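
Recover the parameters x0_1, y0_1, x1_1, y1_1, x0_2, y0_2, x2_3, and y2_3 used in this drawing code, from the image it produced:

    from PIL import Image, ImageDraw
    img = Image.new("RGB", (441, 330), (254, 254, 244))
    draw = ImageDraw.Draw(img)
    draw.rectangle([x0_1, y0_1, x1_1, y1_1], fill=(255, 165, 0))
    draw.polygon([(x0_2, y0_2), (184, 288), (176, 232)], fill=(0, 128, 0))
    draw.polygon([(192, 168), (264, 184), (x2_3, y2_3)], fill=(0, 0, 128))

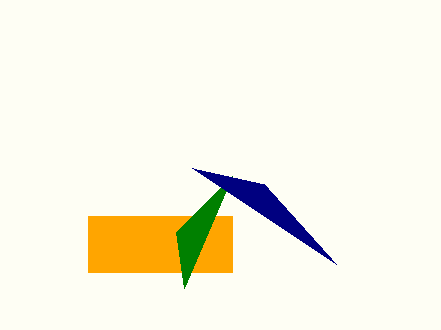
x0_1 = 88; y0_1 = 216; x1_1 = 232; y1_1 = 272; x0_2 = 232; y0_2 = 176; x2_3 = 336; y2_3 = 264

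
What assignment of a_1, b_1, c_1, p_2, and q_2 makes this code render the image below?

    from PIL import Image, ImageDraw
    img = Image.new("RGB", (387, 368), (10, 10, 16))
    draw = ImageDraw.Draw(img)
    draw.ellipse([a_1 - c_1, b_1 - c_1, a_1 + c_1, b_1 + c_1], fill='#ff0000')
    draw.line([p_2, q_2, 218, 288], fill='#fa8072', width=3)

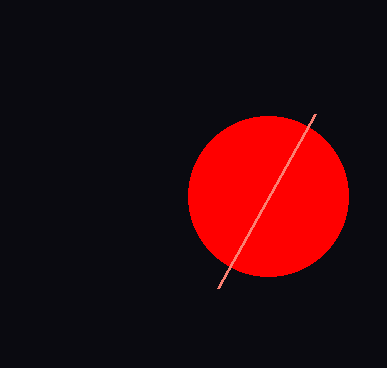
a_1 = 268
b_1 = 196
c_1 = 80
p_2 = 315
q_2 = 114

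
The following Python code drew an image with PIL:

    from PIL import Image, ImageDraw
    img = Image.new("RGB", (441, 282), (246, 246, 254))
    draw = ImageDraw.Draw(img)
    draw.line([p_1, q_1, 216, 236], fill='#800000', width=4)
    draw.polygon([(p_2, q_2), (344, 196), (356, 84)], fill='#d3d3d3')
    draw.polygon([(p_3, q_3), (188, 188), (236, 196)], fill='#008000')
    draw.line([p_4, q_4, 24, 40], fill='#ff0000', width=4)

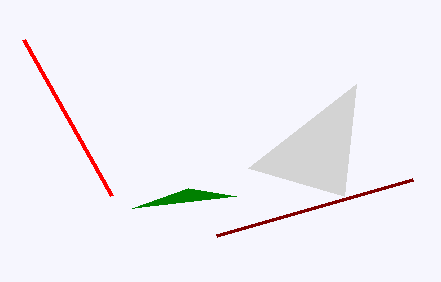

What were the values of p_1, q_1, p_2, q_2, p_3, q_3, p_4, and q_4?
p_1 = 412
q_1 = 180
p_2 = 248
q_2 = 168
p_3 = 132
q_3 = 208
p_4 = 112
q_4 = 196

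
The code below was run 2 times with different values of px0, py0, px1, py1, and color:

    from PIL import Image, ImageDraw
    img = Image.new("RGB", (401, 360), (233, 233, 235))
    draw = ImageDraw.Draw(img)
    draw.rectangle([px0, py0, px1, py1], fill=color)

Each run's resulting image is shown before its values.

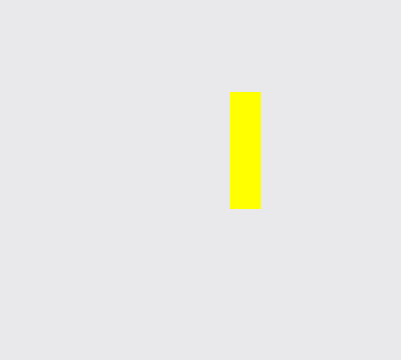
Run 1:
px0 = 230; py0 = 92; px1 = 260; py1 = 208; color = 'yellow'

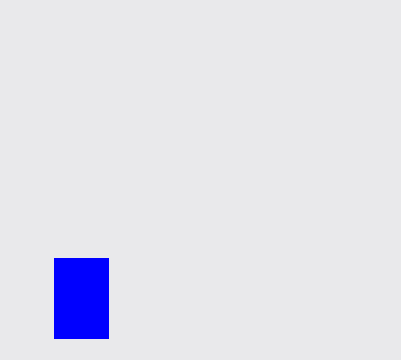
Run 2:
px0 = 54, py0 = 258, px1 = 108, py1 = 338, color = 'blue'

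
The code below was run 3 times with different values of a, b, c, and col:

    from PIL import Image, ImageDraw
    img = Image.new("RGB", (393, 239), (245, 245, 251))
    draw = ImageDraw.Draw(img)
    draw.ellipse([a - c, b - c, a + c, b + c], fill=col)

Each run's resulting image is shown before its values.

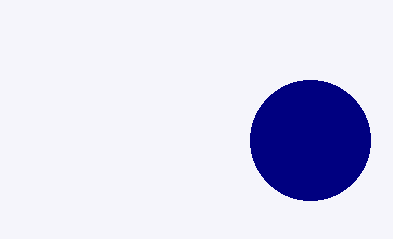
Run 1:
a = 310
b = 140
c = 60
col = 'navy'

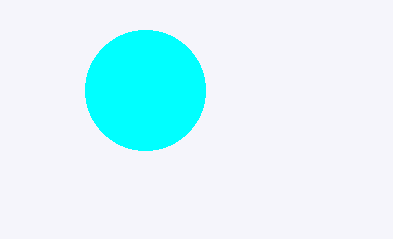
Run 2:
a = 145; b = 90; c = 60; col = 'cyan'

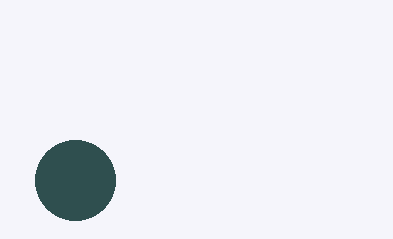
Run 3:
a = 75; b = 180; c = 40; col = 'darkslategray'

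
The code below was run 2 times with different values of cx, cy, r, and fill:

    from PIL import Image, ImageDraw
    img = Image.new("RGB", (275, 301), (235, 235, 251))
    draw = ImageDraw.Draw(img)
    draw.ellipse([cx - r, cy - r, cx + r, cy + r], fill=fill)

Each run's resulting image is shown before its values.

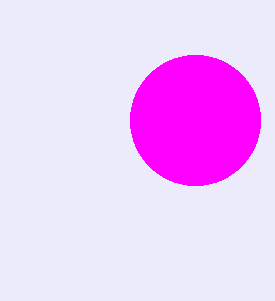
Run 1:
cx = 195
cy = 120
r = 65
fill = 'magenta'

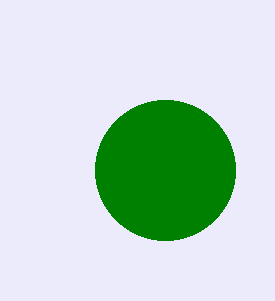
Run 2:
cx = 165, cy = 170, r = 70, fill = 'green'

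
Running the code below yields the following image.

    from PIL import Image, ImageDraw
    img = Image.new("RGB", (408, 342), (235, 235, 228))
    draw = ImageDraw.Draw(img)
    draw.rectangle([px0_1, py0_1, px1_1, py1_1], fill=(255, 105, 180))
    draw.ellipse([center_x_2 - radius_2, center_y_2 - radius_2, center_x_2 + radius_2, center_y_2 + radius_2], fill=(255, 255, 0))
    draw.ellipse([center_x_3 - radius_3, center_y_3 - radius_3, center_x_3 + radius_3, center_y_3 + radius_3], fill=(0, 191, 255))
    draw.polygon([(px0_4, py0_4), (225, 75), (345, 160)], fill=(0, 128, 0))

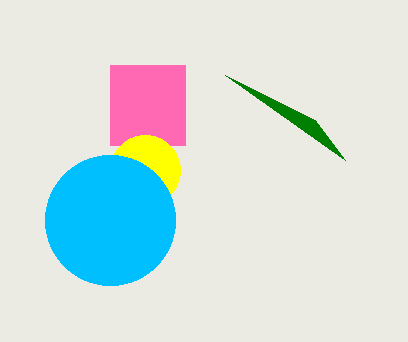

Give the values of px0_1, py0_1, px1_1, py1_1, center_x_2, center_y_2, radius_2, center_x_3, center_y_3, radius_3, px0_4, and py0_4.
px0_1 = 110, py0_1 = 65, px1_1 = 185, py1_1 = 145, center_x_2 = 145, center_y_2 = 170, radius_2 = 35, center_x_3 = 110, center_y_3 = 220, radius_3 = 65, px0_4 = 315, py0_4 = 120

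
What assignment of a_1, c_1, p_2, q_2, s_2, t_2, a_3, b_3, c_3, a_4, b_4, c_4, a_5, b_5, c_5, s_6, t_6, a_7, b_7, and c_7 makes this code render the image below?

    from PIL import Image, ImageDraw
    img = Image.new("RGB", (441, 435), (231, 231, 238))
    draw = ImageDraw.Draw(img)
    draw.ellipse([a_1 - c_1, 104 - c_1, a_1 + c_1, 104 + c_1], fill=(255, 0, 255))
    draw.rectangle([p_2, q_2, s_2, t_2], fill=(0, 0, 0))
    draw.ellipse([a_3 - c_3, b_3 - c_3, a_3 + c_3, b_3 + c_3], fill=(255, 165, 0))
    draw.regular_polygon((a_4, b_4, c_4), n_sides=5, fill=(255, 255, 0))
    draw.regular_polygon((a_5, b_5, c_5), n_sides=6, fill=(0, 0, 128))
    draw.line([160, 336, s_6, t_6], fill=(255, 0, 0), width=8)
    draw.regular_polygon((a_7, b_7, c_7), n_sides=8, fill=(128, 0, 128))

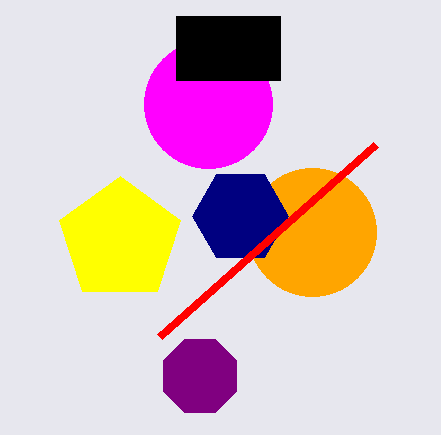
a_1 = 208
c_1 = 64
p_2 = 176
q_2 = 16
s_2 = 280
t_2 = 80
a_3 = 312
b_3 = 232
c_3 = 64
a_4 = 120
b_4 = 240
c_4 = 64
a_5 = 240
b_5 = 216
c_5 = 48
s_6 = 376
t_6 = 144
a_7 = 200
b_7 = 376
c_7 = 40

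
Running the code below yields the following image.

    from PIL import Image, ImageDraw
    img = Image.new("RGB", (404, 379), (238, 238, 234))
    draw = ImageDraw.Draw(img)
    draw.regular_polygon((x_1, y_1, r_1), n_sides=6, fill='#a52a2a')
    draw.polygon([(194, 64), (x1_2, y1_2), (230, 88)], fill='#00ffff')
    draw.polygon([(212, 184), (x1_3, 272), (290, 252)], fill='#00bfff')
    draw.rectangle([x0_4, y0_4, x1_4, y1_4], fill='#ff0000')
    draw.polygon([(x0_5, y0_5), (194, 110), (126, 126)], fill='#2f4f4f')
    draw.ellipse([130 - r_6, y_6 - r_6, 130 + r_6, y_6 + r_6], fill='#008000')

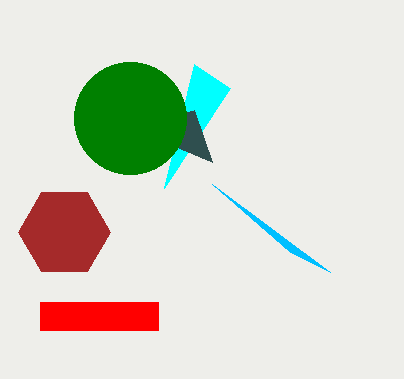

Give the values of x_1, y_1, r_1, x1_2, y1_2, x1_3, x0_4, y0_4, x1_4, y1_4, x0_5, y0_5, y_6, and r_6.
x_1 = 64; y_1 = 232; r_1 = 46; x1_2 = 164; y1_2 = 188; x1_3 = 330; x0_4 = 40; y0_4 = 302; x1_4 = 158; y1_4 = 330; x0_5 = 212; y0_5 = 162; y_6 = 118; r_6 = 56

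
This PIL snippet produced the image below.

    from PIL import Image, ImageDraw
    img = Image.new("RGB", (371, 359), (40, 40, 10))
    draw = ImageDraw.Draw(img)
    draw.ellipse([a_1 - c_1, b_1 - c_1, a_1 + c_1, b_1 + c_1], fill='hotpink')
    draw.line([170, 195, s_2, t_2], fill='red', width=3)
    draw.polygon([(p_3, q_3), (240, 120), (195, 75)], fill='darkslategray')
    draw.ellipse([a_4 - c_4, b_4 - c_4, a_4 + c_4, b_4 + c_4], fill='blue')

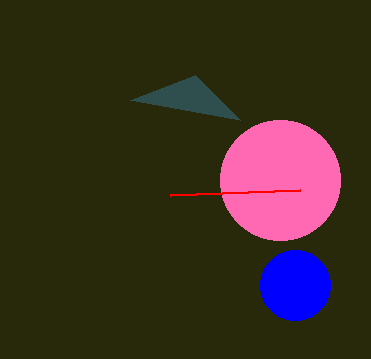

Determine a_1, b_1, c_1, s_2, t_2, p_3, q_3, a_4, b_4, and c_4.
a_1 = 280; b_1 = 180; c_1 = 60; s_2 = 300; t_2 = 190; p_3 = 130; q_3 = 100; a_4 = 295; b_4 = 285; c_4 = 35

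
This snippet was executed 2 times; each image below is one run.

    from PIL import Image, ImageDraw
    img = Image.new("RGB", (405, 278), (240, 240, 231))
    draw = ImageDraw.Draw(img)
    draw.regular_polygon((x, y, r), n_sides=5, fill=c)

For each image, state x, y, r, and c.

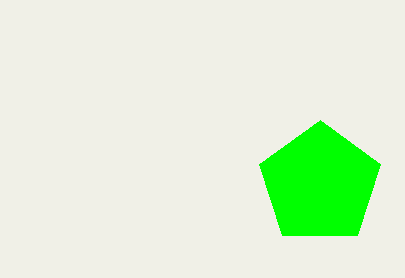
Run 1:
x = 320, y = 184, r = 64, c = 'lime'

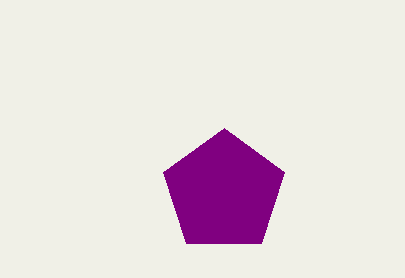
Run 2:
x = 224, y = 192, r = 64, c = 'purple'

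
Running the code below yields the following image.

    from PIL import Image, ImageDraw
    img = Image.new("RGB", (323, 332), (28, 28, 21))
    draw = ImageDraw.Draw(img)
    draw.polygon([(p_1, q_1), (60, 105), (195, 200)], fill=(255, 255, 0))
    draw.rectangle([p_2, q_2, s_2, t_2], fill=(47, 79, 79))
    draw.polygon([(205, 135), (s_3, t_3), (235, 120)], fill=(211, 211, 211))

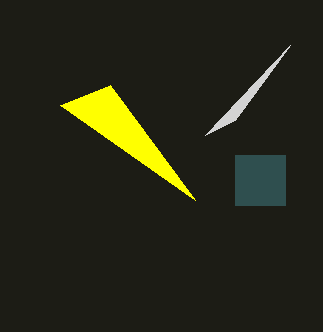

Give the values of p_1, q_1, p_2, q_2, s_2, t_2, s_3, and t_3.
p_1 = 110, q_1 = 85, p_2 = 235, q_2 = 155, s_2 = 285, t_2 = 205, s_3 = 290, t_3 = 45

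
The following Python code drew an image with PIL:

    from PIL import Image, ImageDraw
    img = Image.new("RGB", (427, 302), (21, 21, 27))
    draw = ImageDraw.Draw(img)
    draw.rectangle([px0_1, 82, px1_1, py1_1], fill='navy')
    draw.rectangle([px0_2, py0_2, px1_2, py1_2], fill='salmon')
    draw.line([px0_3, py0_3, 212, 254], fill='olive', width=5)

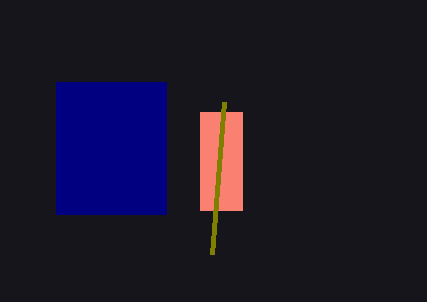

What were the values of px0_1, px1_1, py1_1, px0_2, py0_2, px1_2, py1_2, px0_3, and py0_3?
px0_1 = 56, px1_1 = 166, py1_1 = 214, px0_2 = 200, py0_2 = 112, px1_2 = 242, py1_2 = 210, px0_3 = 224, py0_3 = 102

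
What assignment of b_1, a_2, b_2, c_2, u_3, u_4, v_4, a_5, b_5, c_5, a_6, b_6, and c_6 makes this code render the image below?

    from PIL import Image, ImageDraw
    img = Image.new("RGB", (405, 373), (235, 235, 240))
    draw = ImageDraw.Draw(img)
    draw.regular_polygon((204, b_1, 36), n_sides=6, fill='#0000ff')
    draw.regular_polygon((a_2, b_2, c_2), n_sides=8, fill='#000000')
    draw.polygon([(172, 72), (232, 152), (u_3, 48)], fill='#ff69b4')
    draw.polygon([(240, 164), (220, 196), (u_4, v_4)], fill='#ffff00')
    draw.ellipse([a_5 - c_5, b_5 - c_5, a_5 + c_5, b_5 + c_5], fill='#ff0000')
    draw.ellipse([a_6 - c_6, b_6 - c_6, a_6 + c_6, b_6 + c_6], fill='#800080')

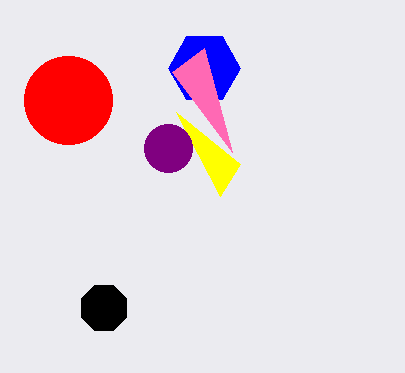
b_1 = 68, a_2 = 104, b_2 = 308, c_2 = 24, u_3 = 204, u_4 = 176, v_4 = 112, a_5 = 68, b_5 = 100, c_5 = 44, a_6 = 168, b_6 = 148, c_6 = 24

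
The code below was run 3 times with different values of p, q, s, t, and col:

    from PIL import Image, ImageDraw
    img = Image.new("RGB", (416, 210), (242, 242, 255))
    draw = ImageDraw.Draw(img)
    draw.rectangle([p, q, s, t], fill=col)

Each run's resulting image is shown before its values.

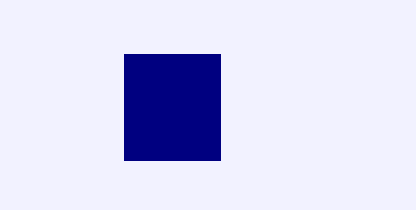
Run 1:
p = 124
q = 54
s = 220
t = 160
col = 'navy'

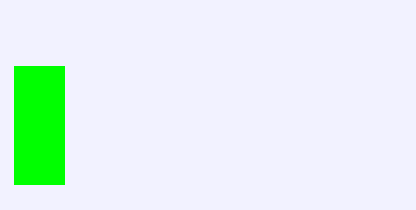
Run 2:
p = 14, q = 66, s = 64, t = 184, col = 'lime'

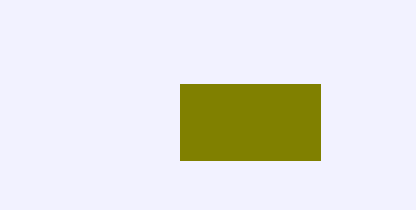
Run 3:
p = 180, q = 84, s = 320, t = 160, col = 'olive'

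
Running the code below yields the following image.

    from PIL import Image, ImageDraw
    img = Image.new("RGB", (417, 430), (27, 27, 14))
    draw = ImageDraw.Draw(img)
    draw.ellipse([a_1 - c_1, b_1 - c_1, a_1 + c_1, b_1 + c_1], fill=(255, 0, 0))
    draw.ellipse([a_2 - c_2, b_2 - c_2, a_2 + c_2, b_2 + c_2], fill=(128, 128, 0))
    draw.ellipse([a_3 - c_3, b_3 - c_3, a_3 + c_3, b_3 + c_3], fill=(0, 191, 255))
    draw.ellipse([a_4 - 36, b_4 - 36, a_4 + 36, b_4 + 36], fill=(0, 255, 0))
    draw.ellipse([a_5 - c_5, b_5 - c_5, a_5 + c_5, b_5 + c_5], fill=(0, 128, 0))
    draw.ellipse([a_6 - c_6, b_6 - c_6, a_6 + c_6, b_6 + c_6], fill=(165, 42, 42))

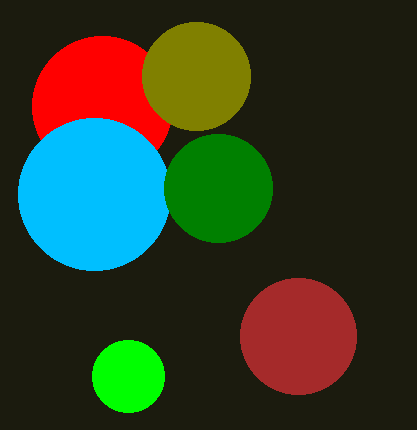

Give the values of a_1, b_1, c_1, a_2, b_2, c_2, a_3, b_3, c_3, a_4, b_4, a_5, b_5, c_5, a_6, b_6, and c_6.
a_1 = 102; b_1 = 106; c_1 = 70; a_2 = 196; b_2 = 76; c_2 = 54; a_3 = 94; b_3 = 194; c_3 = 76; a_4 = 128; b_4 = 376; a_5 = 218; b_5 = 188; c_5 = 54; a_6 = 298; b_6 = 336; c_6 = 58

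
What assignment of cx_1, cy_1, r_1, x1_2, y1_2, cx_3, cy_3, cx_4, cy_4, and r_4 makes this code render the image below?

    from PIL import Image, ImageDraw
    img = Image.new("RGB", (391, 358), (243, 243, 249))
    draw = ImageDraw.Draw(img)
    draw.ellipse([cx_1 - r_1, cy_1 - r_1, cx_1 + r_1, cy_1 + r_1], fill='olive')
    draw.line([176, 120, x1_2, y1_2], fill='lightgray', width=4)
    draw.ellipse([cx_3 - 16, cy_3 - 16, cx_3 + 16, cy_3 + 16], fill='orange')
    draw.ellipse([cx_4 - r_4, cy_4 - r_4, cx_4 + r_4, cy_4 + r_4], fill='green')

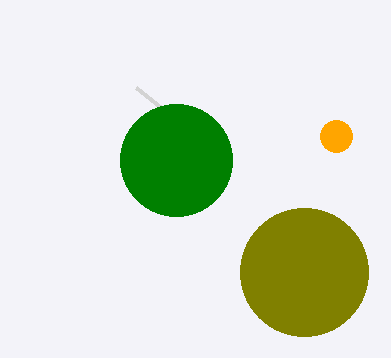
cx_1 = 304, cy_1 = 272, r_1 = 64, x1_2 = 136, y1_2 = 88, cx_3 = 336, cy_3 = 136, cx_4 = 176, cy_4 = 160, r_4 = 56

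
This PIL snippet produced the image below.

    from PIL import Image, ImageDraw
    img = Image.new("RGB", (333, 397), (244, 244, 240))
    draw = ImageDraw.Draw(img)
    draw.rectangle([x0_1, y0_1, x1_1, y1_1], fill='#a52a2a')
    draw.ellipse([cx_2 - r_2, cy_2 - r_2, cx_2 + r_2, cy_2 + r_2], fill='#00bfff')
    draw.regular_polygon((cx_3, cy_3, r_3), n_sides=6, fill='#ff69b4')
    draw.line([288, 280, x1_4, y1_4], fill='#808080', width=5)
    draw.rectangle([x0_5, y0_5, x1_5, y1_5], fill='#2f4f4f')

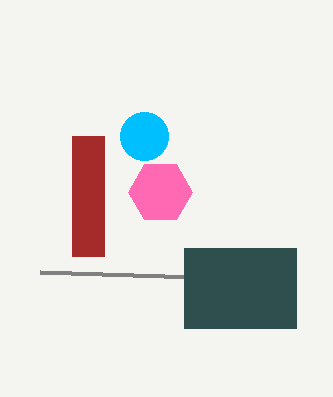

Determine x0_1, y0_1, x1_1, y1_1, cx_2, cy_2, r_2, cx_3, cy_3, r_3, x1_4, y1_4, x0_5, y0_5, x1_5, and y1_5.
x0_1 = 72; y0_1 = 136; x1_1 = 104; y1_1 = 256; cx_2 = 144; cy_2 = 136; r_2 = 24; cx_3 = 160; cy_3 = 192; r_3 = 32; x1_4 = 40; y1_4 = 272; x0_5 = 184; y0_5 = 248; x1_5 = 296; y1_5 = 328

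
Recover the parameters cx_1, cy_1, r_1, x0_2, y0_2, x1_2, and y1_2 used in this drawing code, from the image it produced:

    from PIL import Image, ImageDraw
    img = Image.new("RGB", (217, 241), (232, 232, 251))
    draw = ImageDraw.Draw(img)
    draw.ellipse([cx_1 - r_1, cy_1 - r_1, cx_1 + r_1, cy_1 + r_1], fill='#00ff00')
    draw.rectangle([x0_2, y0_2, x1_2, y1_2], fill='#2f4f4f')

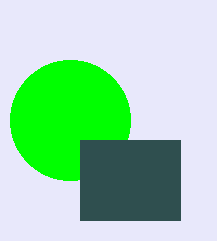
cx_1 = 70
cy_1 = 120
r_1 = 60
x0_2 = 80
y0_2 = 140
x1_2 = 180
y1_2 = 220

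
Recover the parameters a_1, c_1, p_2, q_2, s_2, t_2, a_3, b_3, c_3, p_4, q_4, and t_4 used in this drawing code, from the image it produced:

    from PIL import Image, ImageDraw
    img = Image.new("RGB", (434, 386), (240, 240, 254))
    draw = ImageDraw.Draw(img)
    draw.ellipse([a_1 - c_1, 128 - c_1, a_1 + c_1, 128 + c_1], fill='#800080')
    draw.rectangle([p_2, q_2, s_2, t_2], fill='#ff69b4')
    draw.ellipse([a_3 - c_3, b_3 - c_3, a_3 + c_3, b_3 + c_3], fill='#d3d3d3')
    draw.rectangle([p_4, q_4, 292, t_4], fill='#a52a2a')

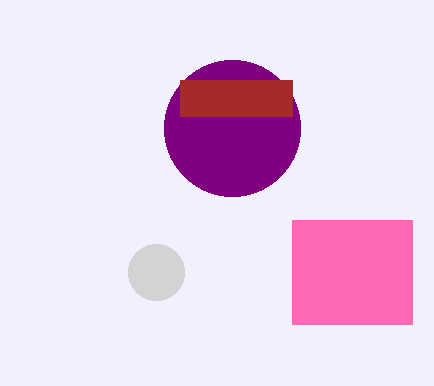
a_1 = 232; c_1 = 68; p_2 = 292; q_2 = 220; s_2 = 412; t_2 = 324; a_3 = 156; b_3 = 272; c_3 = 28; p_4 = 180; q_4 = 80; t_4 = 116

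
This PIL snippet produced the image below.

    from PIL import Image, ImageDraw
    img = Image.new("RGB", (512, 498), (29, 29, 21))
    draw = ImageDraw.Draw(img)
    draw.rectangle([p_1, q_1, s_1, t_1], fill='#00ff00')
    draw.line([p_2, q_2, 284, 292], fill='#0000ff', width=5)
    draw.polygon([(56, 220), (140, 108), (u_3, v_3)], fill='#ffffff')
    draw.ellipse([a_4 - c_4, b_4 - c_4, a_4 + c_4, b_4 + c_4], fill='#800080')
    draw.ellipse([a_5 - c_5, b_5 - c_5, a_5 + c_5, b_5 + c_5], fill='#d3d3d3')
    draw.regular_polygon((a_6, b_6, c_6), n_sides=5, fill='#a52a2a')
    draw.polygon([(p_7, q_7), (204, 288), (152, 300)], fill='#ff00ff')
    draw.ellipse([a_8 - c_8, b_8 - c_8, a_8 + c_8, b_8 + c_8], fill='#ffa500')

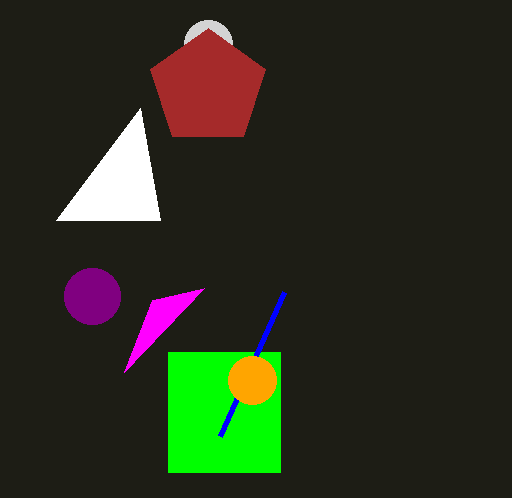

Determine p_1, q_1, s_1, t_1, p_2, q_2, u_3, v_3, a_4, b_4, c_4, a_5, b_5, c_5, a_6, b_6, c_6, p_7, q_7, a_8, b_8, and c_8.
p_1 = 168, q_1 = 352, s_1 = 280, t_1 = 472, p_2 = 220, q_2 = 436, u_3 = 160, v_3 = 220, a_4 = 92, b_4 = 296, c_4 = 28, a_5 = 208, b_5 = 44, c_5 = 24, a_6 = 208, b_6 = 88, c_6 = 60, p_7 = 124, q_7 = 372, a_8 = 252, b_8 = 380, c_8 = 24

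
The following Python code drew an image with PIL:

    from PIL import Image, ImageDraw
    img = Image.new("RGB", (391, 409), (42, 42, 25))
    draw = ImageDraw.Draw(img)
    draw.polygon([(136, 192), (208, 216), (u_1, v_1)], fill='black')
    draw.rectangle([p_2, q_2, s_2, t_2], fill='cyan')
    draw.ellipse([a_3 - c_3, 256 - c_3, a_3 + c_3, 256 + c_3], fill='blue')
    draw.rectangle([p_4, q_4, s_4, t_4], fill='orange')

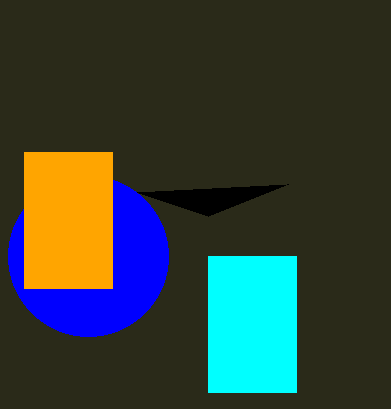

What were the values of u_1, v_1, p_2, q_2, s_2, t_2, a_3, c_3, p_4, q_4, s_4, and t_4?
u_1 = 288, v_1 = 184, p_2 = 208, q_2 = 256, s_2 = 296, t_2 = 392, a_3 = 88, c_3 = 80, p_4 = 24, q_4 = 152, s_4 = 112, t_4 = 288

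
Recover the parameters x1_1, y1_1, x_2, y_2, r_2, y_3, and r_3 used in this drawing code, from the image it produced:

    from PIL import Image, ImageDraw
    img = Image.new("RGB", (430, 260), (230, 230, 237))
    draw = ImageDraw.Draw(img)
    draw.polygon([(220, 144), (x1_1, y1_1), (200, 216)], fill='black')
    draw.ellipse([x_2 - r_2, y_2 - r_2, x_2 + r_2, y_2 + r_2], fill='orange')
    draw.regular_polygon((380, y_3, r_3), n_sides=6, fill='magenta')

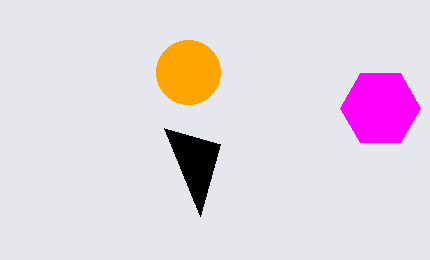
x1_1 = 164; y1_1 = 128; x_2 = 188; y_2 = 72; r_2 = 32; y_3 = 108; r_3 = 40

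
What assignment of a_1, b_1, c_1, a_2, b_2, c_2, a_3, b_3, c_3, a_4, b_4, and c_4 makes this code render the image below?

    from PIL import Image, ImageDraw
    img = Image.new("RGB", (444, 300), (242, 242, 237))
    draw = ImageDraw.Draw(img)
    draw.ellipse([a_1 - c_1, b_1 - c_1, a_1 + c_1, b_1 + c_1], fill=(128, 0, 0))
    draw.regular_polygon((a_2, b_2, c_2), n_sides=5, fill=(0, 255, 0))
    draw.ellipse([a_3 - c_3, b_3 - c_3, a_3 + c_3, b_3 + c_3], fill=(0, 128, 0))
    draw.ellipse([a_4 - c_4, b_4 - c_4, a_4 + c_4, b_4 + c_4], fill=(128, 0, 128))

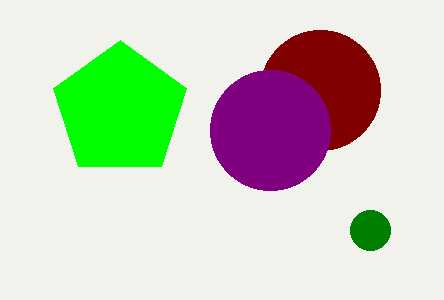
a_1 = 320; b_1 = 90; c_1 = 60; a_2 = 120; b_2 = 110; c_2 = 70; a_3 = 370; b_3 = 230; c_3 = 20; a_4 = 270; b_4 = 130; c_4 = 60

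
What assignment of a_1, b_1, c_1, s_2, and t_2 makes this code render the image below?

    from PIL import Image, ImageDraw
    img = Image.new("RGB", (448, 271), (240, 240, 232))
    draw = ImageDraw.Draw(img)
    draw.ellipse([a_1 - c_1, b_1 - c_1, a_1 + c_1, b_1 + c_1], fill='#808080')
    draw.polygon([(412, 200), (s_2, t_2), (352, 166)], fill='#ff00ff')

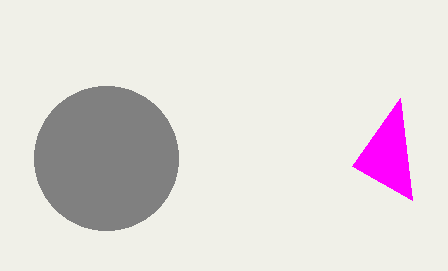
a_1 = 106, b_1 = 158, c_1 = 72, s_2 = 400, t_2 = 98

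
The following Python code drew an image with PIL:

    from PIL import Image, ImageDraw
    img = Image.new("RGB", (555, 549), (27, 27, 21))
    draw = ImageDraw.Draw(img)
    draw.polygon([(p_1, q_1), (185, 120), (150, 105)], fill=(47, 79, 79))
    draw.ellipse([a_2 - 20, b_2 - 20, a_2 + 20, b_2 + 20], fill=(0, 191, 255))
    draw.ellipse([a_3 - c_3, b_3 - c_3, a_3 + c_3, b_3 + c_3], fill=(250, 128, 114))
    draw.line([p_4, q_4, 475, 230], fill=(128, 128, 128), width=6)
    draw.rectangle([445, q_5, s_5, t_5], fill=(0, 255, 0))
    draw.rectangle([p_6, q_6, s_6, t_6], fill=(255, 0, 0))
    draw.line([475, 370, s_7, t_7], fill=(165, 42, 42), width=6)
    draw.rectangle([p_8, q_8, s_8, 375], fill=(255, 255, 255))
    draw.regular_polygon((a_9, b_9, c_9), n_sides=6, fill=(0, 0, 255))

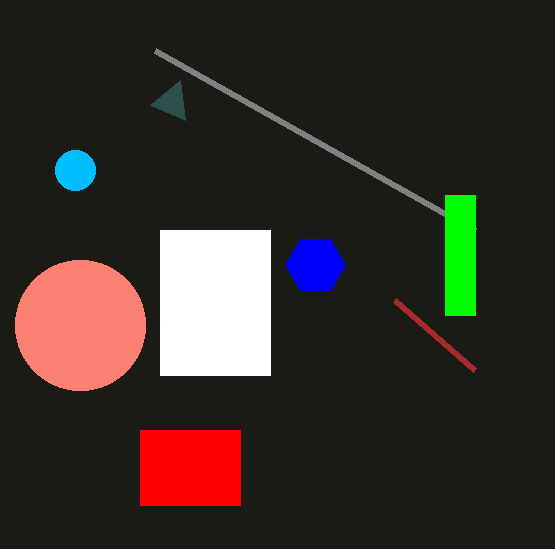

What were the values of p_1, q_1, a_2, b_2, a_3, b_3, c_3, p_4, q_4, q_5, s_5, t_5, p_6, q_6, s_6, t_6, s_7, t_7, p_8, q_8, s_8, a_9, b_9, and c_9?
p_1 = 180
q_1 = 80
a_2 = 75
b_2 = 170
a_3 = 80
b_3 = 325
c_3 = 65
p_4 = 155
q_4 = 50
q_5 = 195
s_5 = 475
t_5 = 315
p_6 = 140
q_6 = 430
s_6 = 240
t_6 = 505
s_7 = 395
t_7 = 300
p_8 = 160
q_8 = 230
s_8 = 270
a_9 = 315
b_9 = 265
c_9 = 30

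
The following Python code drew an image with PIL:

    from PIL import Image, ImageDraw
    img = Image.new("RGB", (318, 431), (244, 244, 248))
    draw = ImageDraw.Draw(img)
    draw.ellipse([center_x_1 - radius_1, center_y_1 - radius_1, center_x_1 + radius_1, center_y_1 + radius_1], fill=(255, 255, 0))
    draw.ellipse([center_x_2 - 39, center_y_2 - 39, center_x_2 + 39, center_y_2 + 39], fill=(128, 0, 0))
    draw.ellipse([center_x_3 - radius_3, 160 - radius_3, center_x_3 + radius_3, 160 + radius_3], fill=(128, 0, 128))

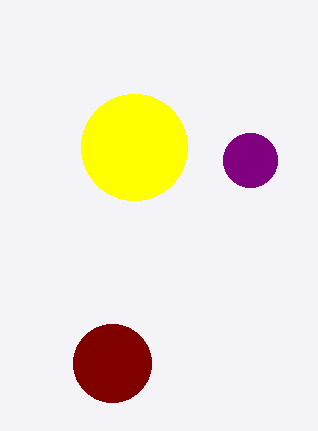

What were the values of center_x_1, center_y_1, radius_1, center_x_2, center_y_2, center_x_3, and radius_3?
center_x_1 = 134, center_y_1 = 147, radius_1 = 53, center_x_2 = 112, center_y_2 = 363, center_x_3 = 250, radius_3 = 27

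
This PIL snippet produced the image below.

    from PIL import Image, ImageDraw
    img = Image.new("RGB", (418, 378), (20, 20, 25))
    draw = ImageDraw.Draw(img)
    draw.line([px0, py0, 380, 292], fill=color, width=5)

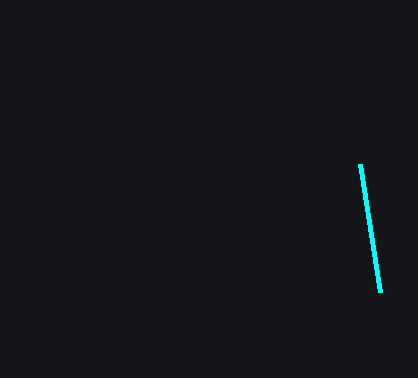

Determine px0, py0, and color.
px0 = 360
py0 = 164
color = 'cyan'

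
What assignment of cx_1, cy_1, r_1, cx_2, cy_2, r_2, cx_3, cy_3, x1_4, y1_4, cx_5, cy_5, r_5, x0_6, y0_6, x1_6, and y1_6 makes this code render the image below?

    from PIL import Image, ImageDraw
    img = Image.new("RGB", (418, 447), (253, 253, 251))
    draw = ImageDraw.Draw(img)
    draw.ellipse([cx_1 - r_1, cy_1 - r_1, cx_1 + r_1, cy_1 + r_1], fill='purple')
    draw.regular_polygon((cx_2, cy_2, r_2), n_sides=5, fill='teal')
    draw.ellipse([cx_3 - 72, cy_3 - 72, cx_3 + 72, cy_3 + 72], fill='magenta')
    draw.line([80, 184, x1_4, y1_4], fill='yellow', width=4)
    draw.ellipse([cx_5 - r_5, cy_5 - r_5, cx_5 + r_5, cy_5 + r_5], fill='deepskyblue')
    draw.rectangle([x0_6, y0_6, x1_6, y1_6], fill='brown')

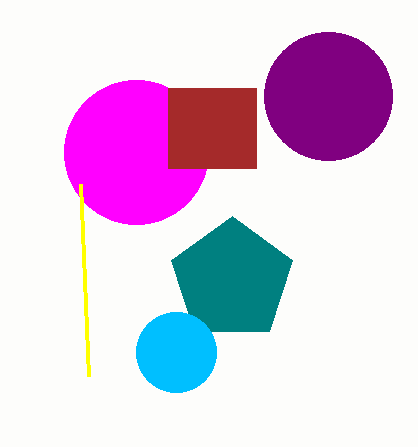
cx_1 = 328; cy_1 = 96; r_1 = 64; cx_2 = 232; cy_2 = 280; r_2 = 64; cx_3 = 136; cy_3 = 152; x1_4 = 88; y1_4 = 376; cx_5 = 176; cy_5 = 352; r_5 = 40; x0_6 = 168; y0_6 = 88; x1_6 = 256; y1_6 = 168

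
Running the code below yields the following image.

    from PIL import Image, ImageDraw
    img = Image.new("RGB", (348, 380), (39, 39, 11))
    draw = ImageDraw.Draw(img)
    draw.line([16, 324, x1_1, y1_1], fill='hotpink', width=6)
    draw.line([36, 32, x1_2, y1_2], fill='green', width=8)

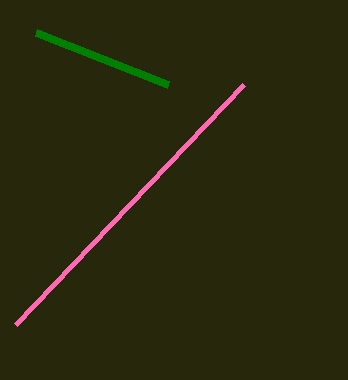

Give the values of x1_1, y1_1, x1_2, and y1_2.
x1_1 = 244; y1_1 = 84; x1_2 = 168; y1_2 = 84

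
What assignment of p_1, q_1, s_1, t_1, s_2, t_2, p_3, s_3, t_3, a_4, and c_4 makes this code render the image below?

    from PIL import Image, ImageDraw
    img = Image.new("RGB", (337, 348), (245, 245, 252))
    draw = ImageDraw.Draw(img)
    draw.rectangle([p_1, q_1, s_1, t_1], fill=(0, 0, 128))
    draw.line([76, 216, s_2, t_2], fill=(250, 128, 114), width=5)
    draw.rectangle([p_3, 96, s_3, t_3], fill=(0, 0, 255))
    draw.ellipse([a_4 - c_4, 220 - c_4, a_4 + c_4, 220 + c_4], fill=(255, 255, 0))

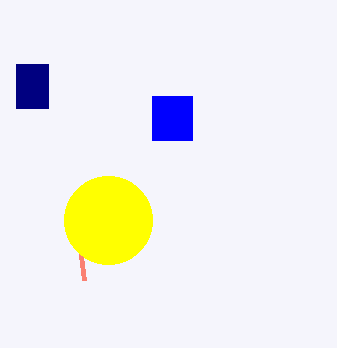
p_1 = 16; q_1 = 64; s_1 = 48; t_1 = 108; s_2 = 84; t_2 = 280; p_3 = 152; s_3 = 192; t_3 = 140; a_4 = 108; c_4 = 44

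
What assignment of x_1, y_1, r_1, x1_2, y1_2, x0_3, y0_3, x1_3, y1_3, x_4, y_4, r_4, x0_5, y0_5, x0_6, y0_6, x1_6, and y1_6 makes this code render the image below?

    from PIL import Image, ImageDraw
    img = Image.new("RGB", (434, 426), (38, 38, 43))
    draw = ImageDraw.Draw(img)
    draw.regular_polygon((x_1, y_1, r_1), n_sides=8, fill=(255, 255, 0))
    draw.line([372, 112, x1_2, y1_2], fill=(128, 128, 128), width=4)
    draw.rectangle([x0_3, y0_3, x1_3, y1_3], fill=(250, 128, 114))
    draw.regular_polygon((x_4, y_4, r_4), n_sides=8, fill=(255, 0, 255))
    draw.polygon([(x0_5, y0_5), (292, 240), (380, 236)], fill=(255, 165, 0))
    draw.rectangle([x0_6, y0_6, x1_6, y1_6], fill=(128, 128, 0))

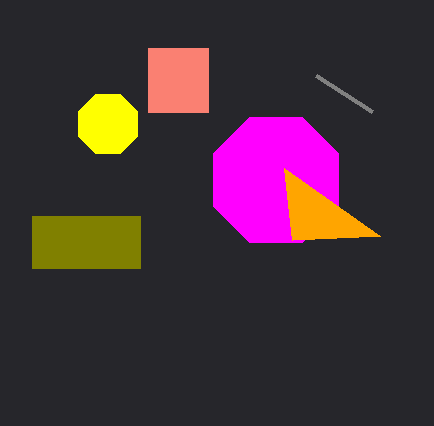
x_1 = 108, y_1 = 124, r_1 = 32, x1_2 = 316, y1_2 = 76, x0_3 = 148, y0_3 = 48, x1_3 = 208, y1_3 = 112, x_4 = 276, y_4 = 180, r_4 = 68, x0_5 = 284, y0_5 = 168, x0_6 = 32, y0_6 = 216, x1_6 = 140, y1_6 = 268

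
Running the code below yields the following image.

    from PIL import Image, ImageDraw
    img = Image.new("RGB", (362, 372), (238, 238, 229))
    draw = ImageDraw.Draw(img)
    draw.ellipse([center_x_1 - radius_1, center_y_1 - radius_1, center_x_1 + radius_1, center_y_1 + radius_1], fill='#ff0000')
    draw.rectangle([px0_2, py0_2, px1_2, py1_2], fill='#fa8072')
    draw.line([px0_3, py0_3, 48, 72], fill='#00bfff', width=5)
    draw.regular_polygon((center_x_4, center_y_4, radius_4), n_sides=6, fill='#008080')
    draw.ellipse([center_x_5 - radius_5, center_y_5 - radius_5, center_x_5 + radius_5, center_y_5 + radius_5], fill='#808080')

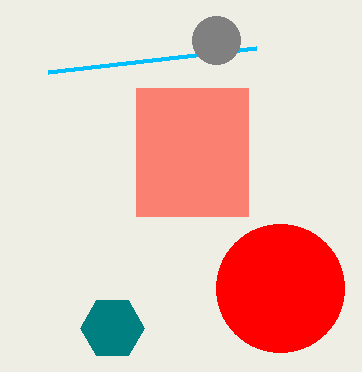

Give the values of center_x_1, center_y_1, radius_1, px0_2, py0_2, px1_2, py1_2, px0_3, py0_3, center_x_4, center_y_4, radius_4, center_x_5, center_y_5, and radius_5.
center_x_1 = 280
center_y_1 = 288
radius_1 = 64
px0_2 = 136
py0_2 = 88
px1_2 = 248
py1_2 = 216
px0_3 = 256
py0_3 = 48
center_x_4 = 112
center_y_4 = 328
radius_4 = 32
center_x_5 = 216
center_y_5 = 40
radius_5 = 24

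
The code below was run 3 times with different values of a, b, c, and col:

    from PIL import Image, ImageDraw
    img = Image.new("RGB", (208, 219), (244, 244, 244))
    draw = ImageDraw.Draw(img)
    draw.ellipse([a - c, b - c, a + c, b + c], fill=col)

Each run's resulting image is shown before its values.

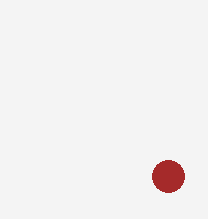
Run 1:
a = 168; b = 176; c = 16; col = 'brown'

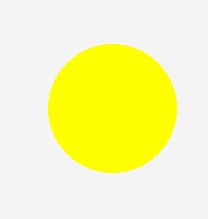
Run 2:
a = 112, b = 108, c = 64, col = 'yellow'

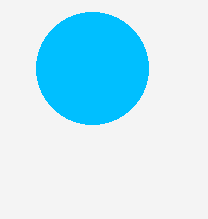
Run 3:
a = 92
b = 68
c = 56
col = 'deepskyblue'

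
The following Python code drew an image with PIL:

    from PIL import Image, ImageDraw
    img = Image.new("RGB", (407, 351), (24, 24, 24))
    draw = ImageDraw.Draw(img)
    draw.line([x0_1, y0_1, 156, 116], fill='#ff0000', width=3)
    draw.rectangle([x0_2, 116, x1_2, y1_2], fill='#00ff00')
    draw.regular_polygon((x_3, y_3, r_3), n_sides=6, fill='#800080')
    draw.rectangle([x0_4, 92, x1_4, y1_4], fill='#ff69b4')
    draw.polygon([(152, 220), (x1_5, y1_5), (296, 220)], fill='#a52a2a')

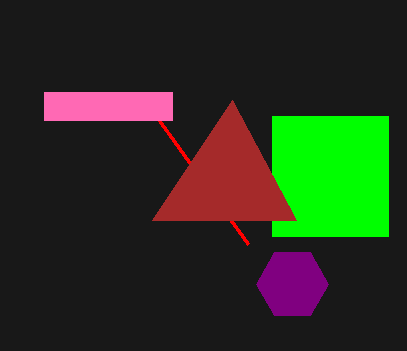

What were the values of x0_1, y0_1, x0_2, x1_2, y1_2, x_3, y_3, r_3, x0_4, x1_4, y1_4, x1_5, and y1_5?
x0_1 = 248
y0_1 = 244
x0_2 = 272
x1_2 = 388
y1_2 = 236
x_3 = 292
y_3 = 284
r_3 = 36
x0_4 = 44
x1_4 = 172
y1_4 = 120
x1_5 = 232
y1_5 = 100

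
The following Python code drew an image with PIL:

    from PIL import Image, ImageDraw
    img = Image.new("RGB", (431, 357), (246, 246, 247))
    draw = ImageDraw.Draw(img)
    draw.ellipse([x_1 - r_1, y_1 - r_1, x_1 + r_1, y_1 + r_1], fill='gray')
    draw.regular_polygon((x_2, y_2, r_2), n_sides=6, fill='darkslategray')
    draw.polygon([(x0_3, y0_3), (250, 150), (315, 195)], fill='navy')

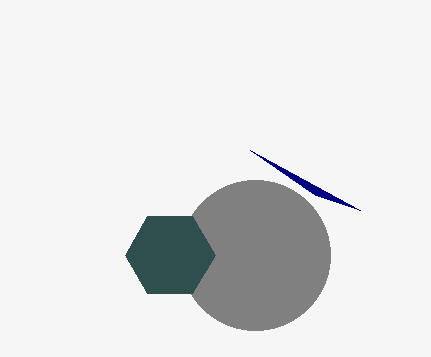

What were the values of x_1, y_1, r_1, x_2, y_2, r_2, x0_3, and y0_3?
x_1 = 255, y_1 = 255, r_1 = 75, x_2 = 170, y_2 = 255, r_2 = 45, x0_3 = 360, y0_3 = 210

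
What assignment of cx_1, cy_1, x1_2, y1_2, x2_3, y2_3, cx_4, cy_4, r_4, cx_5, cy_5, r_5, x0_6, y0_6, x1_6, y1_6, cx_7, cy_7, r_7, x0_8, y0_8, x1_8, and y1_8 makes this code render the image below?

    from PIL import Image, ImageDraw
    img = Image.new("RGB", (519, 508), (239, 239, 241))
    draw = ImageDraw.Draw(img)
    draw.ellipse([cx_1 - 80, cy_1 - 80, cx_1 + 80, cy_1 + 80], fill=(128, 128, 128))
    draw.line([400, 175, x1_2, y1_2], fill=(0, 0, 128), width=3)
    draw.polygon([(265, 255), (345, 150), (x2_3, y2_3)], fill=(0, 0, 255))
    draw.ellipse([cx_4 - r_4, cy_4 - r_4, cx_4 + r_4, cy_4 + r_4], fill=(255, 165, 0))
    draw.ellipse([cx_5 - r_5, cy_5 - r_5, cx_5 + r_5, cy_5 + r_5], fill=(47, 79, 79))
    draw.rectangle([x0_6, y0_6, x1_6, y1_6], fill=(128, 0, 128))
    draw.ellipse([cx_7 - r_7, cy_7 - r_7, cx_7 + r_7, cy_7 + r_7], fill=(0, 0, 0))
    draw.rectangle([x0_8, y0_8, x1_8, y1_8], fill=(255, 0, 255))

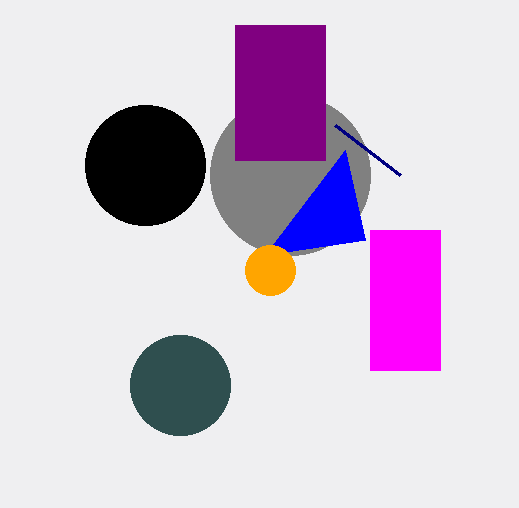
cx_1 = 290, cy_1 = 175, x1_2 = 335, y1_2 = 125, x2_3 = 365, y2_3 = 240, cx_4 = 270, cy_4 = 270, r_4 = 25, cx_5 = 180, cy_5 = 385, r_5 = 50, x0_6 = 235, y0_6 = 25, x1_6 = 325, y1_6 = 160, cx_7 = 145, cy_7 = 165, r_7 = 60, x0_8 = 370, y0_8 = 230, x1_8 = 440, y1_8 = 370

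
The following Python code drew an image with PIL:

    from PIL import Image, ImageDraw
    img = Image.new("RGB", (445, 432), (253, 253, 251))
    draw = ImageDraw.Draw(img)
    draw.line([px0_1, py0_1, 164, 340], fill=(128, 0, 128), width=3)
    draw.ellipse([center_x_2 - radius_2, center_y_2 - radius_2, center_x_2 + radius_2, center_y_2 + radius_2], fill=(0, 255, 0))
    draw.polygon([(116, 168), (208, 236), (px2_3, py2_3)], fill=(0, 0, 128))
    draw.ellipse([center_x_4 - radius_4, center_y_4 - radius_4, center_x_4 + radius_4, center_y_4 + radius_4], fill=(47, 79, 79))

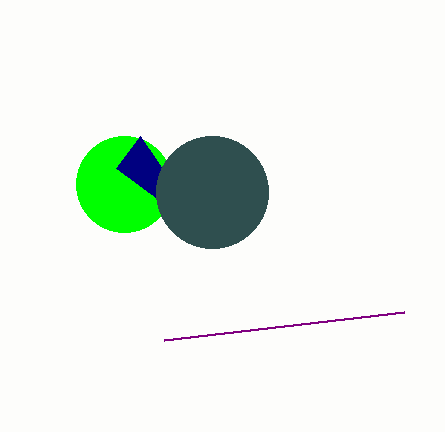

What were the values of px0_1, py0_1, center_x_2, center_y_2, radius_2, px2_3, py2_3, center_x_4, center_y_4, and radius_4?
px0_1 = 404
py0_1 = 312
center_x_2 = 124
center_y_2 = 184
radius_2 = 48
px2_3 = 140
py2_3 = 136
center_x_4 = 212
center_y_4 = 192
radius_4 = 56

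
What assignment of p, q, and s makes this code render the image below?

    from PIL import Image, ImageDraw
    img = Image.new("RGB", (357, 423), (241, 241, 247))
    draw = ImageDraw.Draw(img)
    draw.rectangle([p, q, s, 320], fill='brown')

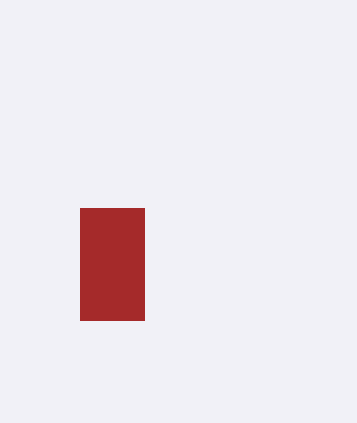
p = 80
q = 208
s = 144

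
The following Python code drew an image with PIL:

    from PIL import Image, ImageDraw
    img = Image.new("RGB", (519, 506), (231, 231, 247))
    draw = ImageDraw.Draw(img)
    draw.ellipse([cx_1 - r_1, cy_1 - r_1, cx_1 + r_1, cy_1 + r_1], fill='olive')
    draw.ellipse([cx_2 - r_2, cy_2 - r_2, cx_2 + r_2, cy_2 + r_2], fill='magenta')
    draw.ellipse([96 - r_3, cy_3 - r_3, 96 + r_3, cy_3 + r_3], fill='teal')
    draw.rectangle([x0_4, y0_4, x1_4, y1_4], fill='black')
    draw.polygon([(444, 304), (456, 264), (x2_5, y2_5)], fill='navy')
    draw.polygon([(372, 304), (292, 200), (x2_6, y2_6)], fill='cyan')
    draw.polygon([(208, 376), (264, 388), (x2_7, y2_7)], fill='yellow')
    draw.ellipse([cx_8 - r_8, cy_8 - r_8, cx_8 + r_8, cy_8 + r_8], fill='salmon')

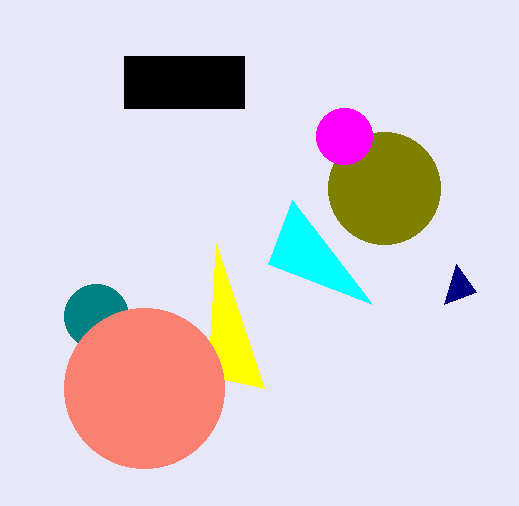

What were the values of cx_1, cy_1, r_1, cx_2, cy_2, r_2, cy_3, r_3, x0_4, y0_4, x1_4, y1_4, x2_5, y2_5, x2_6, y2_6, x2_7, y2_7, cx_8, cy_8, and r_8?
cx_1 = 384; cy_1 = 188; r_1 = 56; cx_2 = 344; cy_2 = 136; r_2 = 28; cy_3 = 316; r_3 = 32; x0_4 = 124; y0_4 = 56; x1_4 = 244; y1_4 = 108; x2_5 = 476; y2_5 = 292; x2_6 = 268; y2_6 = 264; x2_7 = 216; y2_7 = 244; cx_8 = 144; cy_8 = 388; r_8 = 80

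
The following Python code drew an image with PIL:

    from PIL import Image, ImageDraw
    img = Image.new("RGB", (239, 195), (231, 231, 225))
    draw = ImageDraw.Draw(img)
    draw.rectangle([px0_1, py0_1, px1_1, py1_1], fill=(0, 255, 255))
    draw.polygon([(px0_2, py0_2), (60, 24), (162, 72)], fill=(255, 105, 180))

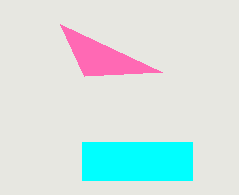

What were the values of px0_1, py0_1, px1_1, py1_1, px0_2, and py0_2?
px0_1 = 82, py0_1 = 142, px1_1 = 192, py1_1 = 180, px0_2 = 84, py0_2 = 76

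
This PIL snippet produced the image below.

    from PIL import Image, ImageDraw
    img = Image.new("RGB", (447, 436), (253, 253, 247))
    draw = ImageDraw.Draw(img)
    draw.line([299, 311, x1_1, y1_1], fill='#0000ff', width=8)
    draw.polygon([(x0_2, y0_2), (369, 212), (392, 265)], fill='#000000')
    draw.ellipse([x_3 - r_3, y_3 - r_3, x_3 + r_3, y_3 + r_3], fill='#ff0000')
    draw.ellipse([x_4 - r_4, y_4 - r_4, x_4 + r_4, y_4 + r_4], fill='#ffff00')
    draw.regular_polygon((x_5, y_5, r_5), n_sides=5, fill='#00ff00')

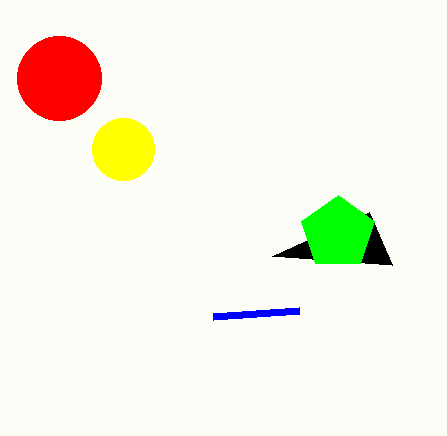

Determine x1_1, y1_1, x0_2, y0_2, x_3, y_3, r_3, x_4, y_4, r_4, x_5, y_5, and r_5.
x1_1 = 213, y1_1 = 317, x0_2 = 272, y0_2 = 256, x_3 = 59, y_3 = 78, r_3 = 42, x_4 = 123, y_4 = 149, r_4 = 31, x_5 = 338, y_5 = 233, r_5 = 38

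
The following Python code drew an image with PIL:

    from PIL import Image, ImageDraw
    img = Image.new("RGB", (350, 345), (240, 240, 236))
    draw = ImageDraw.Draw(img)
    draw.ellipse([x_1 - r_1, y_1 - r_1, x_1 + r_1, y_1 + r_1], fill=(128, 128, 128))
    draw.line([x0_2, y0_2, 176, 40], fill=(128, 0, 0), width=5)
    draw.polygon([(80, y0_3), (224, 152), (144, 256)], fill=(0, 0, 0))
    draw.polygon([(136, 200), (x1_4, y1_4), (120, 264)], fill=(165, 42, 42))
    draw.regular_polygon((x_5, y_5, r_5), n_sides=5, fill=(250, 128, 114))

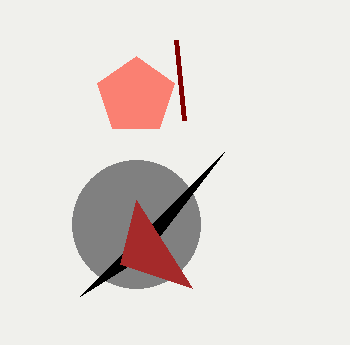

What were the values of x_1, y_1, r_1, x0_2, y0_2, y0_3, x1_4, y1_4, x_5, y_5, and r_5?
x_1 = 136; y_1 = 224; r_1 = 64; x0_2 = 184; y0_2 = 120; y0_3 = 296; x1_4 = 192; y1_4 = 288; x_5 = 136; y_5 = 96; r_5 = 40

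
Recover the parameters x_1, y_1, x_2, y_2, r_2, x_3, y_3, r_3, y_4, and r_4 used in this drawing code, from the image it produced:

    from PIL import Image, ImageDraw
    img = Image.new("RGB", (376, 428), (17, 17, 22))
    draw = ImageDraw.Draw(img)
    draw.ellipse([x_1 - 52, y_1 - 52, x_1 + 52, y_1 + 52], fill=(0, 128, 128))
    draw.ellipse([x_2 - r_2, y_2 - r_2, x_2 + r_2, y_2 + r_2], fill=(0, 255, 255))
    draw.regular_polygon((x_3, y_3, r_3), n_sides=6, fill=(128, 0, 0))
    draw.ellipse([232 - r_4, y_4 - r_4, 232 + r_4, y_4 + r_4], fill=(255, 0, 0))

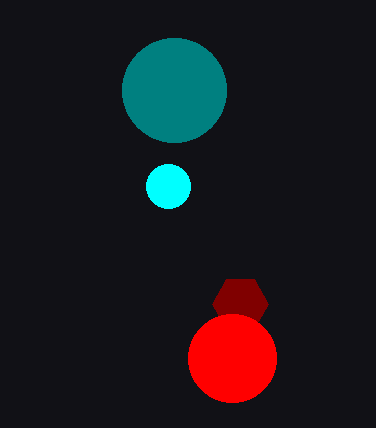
x_1 = 174
y_1 = 90
x_2 = 168
y_2 = 186
r_2 = 22
x_3 = 240
y_3 = 304
r_3 = 28
y_4 = 358
r_4 = 44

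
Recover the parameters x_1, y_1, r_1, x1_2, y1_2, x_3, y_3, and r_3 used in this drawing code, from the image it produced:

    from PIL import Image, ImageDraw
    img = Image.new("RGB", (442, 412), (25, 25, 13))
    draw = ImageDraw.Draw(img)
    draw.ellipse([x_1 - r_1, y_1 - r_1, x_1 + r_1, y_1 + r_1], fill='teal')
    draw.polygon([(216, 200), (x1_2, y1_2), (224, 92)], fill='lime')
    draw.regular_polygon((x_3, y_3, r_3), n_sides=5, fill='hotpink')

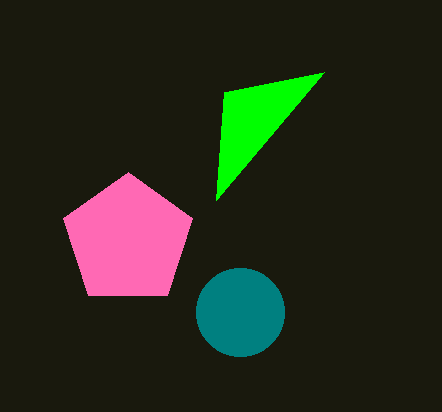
x_1 = 240, y_1 = 312, r_1 = 44, x1_2 = 324, y1_2 = 72, x_3 = 128, y_3 = 240, r_3 = 68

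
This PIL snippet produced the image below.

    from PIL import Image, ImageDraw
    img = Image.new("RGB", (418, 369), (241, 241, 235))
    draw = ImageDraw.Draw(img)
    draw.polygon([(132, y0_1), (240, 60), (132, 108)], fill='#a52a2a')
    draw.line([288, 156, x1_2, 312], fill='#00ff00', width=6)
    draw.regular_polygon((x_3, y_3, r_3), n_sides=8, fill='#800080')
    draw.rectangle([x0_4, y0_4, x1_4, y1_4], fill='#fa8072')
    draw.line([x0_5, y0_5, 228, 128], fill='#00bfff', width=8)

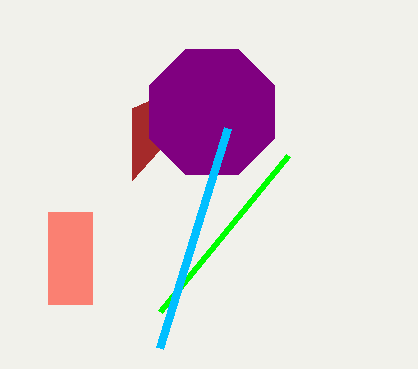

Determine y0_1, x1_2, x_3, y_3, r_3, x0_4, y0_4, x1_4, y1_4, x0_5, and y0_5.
y0_1 = 180
x1_2 = 160
x_3 = 212
y_3 = 112
r_3 = 68
x0_4 = 48
y0_4 = 212
x1_4 = 92
y1_4 = 304
x0_5 = 160
y0_5 = 348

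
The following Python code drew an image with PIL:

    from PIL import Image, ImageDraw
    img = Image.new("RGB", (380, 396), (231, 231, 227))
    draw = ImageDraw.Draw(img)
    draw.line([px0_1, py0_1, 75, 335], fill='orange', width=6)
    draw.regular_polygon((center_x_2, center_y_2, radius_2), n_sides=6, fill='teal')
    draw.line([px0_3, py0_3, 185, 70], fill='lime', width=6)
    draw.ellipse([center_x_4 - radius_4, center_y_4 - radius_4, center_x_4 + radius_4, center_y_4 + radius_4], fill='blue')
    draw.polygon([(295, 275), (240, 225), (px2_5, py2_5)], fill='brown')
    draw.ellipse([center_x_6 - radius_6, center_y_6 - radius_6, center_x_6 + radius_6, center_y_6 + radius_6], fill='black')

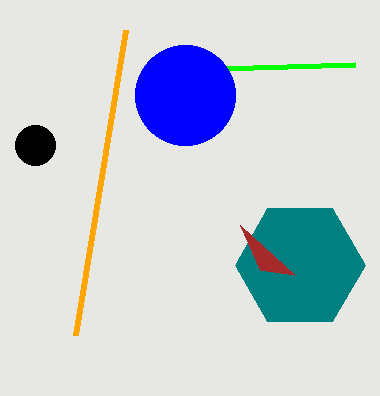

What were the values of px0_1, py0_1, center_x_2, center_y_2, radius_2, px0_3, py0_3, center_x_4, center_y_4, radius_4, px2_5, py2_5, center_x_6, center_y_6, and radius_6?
px0_1 = 125
py0_1 = 30
center_x_2 = 300
center_y_2 = 265
radius_2 = 65
px0_3 = 355
py0_3 = 65
center_x_4 = 185
center_y_4 = 95
radius_4 = 50
px2_5 = 260
py2_5 = 270
center_x_6 = 35
center_y_6 = 145
radius_6 = 20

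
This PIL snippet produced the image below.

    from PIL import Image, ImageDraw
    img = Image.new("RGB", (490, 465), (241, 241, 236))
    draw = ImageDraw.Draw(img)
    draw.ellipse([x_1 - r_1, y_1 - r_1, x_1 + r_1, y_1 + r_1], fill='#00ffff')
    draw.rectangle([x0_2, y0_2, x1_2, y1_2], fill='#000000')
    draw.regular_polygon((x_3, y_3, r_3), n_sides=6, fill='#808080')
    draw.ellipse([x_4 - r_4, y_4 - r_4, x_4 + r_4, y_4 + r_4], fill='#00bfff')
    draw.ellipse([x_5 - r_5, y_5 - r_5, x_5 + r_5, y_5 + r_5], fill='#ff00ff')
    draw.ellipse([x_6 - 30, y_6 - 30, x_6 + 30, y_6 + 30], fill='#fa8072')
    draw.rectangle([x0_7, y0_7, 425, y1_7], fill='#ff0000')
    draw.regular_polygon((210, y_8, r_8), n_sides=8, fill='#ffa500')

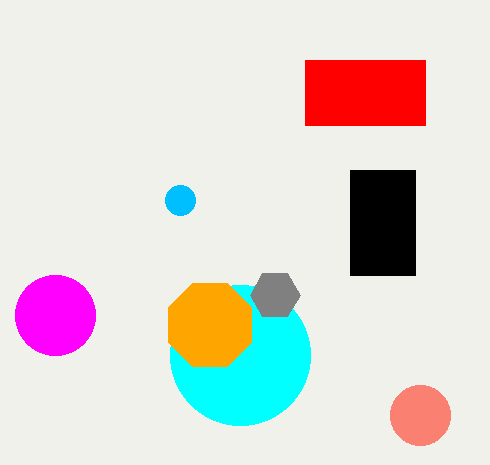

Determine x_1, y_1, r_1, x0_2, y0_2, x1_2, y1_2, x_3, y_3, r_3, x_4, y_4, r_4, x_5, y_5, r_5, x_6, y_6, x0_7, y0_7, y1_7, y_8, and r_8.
x_1 = 240, y_1 = 355, r_1 = 70, x0_2 = 350, y0_2 = 170, x1_2 = 415, y1_2 = 275, x_3 = 275, y_3 = 295, r_3 = 25, x_4 = 180, y_4 = 200, r_4 = 15, x_5 = 55, y_5 = 315, r_5 = 40, x_6 = 420, y_6 = 415, x0_7 = 305, y0_7 = 60, y1_7 = 125, y_8 = 325, r_8 = 45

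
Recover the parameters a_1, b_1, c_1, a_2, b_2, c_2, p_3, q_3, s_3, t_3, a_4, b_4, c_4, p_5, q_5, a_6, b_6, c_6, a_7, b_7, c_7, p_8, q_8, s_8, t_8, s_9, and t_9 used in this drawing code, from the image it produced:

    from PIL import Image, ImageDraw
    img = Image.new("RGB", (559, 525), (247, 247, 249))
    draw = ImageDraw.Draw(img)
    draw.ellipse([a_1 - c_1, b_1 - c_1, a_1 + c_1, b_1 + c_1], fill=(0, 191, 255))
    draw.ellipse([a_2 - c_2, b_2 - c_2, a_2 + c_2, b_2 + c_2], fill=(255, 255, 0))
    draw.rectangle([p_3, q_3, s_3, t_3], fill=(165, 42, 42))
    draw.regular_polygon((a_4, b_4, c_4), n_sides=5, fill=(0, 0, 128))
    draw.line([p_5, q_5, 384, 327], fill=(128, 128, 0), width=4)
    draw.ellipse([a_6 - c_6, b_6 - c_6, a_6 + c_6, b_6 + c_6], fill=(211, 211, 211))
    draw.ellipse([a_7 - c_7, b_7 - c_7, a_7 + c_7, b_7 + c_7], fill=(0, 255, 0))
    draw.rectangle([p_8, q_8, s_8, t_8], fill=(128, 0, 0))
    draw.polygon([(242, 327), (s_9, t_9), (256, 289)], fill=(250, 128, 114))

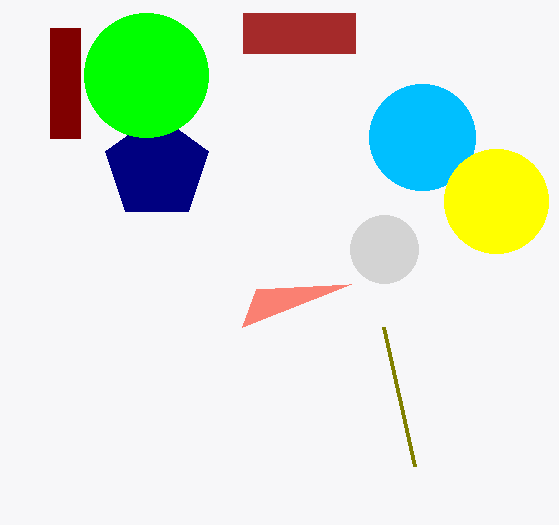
a_1 = 422; b_1 = 137; c_1 = 53; a_2 = 496; b_2 = 201; c_2 = 52; p_3 = 243; q_3 = 13; s_3 = 355; t_3 = 53; a_4 = 157; b_4 = 168; c_4 = 54; p_5 = 415; q_5 = 466; a_6 = 384; b_6 = 249; c_6 = 34; a_7 = 146; b_7 = 75; c_7 = 62; p_8 = 50; q_8 = 28; s_8 = 80; t_8 = 138; s_9 = 351; t_9 = 284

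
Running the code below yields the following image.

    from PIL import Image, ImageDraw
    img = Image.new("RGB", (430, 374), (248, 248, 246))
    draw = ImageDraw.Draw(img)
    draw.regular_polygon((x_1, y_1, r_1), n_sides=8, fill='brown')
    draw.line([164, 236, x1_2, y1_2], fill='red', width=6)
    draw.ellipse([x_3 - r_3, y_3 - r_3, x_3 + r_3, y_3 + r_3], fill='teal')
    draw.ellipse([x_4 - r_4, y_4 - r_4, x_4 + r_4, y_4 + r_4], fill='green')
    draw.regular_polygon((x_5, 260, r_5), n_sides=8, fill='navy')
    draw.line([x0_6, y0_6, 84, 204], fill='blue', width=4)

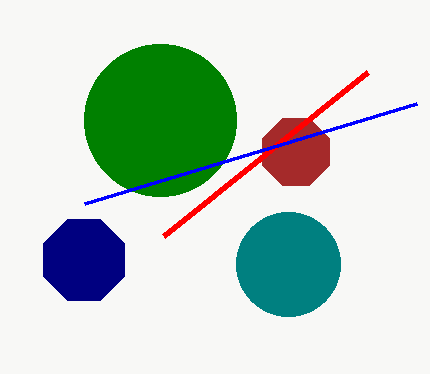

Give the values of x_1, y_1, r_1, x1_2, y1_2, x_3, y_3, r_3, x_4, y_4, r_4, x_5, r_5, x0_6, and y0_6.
x_1 = 296
y_1 = 152
r_1 = 36
x1_2 = 368
y1_2 = 72
x_3 = 288
y_3 = 264
r_3 = 52
x_4 = 160
y_4 = 120
r_4 = 76
x_5 = 84
r_5 = 44
x0_6 = 416
y0_6 = 104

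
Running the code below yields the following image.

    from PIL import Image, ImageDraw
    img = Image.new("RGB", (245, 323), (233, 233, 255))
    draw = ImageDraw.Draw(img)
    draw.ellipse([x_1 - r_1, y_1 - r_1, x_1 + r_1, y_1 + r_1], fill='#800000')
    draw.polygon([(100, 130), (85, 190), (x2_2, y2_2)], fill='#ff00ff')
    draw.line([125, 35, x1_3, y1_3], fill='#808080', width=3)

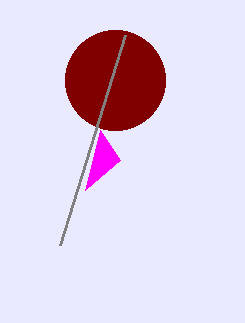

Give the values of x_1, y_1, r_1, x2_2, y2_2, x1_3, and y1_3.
x_1 = 115, y_1 = 80, r_1 = 50, x2_2 = 120, y2_2 = 160, x1_3 = 60, y1_3 = 245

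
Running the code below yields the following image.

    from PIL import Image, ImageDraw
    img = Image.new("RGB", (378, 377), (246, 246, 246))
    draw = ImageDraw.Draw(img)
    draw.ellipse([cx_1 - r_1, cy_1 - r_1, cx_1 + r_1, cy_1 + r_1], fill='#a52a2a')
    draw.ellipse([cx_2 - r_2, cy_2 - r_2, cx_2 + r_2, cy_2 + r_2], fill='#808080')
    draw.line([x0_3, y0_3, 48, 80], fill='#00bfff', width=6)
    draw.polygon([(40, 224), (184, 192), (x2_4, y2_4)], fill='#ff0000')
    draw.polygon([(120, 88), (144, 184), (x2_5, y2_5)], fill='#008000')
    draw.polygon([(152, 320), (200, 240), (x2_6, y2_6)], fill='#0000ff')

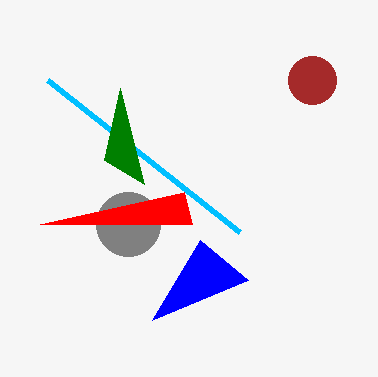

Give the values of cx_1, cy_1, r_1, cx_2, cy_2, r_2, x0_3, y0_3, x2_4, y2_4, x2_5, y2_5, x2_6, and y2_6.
cx_1 = 312, cy_1 = 80, r_1 = 24, cx_2 = 128, cy_2 = 224, r_2 = 32, x0_3 = 240, y0_3 = 232, x2_4 = 192, y2_4 = 224, x2_5 = 104, y2_5 = 160, x2_6 = 248, y2_6 = 280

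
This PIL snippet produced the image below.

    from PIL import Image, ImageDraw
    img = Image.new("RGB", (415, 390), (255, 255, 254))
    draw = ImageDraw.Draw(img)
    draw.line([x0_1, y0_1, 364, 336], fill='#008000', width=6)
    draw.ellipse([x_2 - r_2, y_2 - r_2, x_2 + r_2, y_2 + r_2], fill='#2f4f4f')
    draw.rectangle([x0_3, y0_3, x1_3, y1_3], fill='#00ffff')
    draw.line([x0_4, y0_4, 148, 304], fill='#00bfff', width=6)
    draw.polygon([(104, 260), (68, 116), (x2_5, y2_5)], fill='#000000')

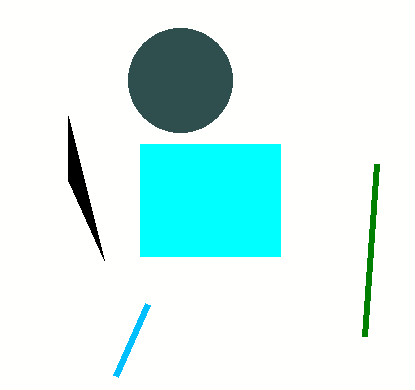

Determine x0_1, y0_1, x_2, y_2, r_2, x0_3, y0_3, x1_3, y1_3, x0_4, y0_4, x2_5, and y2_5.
x0_1 = 376, y0_1 = 164, x_2 = 180, y_2 = 80, r_2 = 52, x0_3 = 140, y0_3 = 144, x1_3 = 280, y1_3 = 256, x0_4 = 116, y0_4 = 376, x2_5 = 68, y2_5 = 180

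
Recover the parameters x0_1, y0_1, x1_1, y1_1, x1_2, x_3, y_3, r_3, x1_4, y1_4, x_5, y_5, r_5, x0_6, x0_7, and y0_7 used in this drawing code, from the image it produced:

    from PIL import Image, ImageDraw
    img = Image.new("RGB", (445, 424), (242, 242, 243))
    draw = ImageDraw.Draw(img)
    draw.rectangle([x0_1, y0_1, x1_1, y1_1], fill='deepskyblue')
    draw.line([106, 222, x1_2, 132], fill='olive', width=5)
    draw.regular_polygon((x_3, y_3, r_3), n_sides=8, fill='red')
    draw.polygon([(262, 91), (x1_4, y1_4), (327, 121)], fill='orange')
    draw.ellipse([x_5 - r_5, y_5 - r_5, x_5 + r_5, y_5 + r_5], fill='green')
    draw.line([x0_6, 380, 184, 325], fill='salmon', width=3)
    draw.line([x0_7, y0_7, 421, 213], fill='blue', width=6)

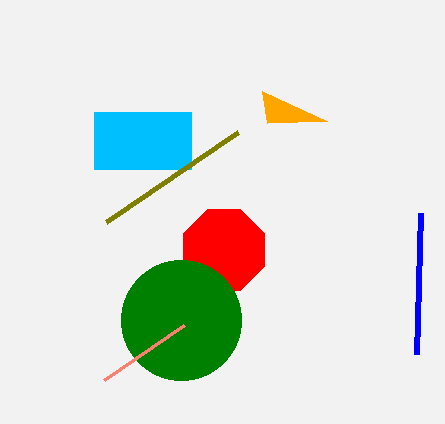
x0_1 = 94
y0_1 = 112
x1_1 = 191
y1_1 = 169
x1_2 = 238
x_3 = 224
y_3 = 250
r_3 = 44
x1_4 = 267
y1_4 = 123
x_5 = 181
y_5 = 320
r_5 = 60
x0_6 = 104
x0_7 = 417
y0_7 = 354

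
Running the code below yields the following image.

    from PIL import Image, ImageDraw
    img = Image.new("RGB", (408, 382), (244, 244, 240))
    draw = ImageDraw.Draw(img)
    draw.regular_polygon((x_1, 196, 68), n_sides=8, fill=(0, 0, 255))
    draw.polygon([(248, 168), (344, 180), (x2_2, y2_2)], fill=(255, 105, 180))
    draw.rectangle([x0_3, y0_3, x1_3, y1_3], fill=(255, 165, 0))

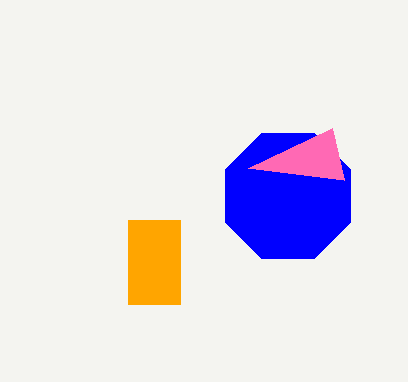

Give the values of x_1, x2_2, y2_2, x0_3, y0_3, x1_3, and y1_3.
x_1 = 288, x2_2 = 332, y2_2 = 128, x0_3 = 128, y0_3 = 220, x1_3 = 180, y1_3 = 304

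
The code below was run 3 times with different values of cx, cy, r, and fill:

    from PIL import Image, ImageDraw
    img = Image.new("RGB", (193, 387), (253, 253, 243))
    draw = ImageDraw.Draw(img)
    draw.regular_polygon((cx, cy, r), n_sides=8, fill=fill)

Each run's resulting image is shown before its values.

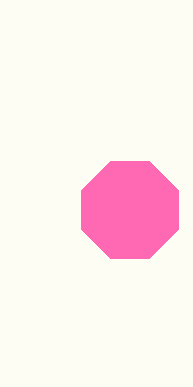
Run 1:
cx = 130, cy = 210, r = 52, fill = 'hotpink'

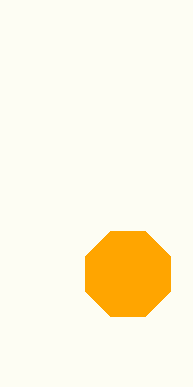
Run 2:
cx = 128; cy = 274; r = 46; fill = 'orange'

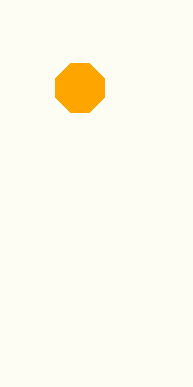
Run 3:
cx = 80; cy = 88; r = 26; fill = 'orange'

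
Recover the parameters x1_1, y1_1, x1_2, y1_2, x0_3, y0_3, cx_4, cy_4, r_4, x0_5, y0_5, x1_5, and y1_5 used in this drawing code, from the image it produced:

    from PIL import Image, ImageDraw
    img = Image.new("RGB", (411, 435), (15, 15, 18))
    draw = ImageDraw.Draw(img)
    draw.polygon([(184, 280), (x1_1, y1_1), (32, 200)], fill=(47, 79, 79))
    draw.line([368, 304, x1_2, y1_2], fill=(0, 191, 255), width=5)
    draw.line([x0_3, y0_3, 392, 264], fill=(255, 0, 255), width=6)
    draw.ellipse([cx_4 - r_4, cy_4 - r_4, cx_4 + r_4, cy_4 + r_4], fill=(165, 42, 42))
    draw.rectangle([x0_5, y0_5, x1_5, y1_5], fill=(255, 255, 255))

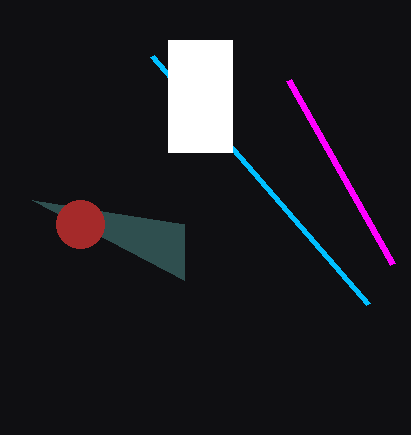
x1_1 = 184, y1_1 = 224, x1_2 = 152, y1_2 = 56, x0_3 = 288, y0_3 = 80, cx_4 = 80, cy_4 = 224, r_4 = 24, x0_5 = 168, y0_5 = 40, x1_5 = 232, y1_5 = 152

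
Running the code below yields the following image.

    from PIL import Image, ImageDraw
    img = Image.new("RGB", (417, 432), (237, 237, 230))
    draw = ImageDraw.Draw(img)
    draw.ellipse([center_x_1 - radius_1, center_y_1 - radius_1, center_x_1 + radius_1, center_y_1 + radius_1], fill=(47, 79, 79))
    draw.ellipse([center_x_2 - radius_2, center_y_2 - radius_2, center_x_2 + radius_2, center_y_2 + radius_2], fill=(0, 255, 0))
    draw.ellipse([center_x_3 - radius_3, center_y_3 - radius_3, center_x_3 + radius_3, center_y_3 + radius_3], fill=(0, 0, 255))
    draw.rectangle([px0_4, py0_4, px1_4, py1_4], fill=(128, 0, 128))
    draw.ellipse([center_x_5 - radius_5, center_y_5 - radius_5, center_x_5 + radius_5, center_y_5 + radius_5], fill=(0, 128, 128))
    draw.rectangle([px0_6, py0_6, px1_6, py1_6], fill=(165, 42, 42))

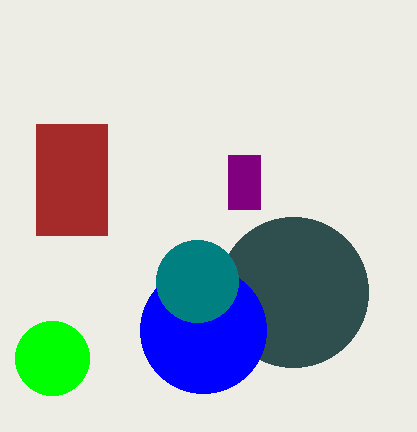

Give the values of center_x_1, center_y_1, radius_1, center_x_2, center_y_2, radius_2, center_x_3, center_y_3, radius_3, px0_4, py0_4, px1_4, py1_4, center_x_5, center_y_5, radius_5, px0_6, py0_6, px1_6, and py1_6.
center_x_1 = 293; center_y_1 = 292; radius_1 = 75; center_x_2 = 52; center_y_2 = 358; radius_2 = 37; center_x_3 = 203; center_y_3 = 330; radius_3 = 63; px0_4 = 228; py0_4 = 155; px1_4 = 260; py1_4 = 209; center_x_5 = 197; center_y_5 = 281; radius_5 = 41; px0_6 = 36; py0_6 = 124; px1_6 = 107; py1_6 = 235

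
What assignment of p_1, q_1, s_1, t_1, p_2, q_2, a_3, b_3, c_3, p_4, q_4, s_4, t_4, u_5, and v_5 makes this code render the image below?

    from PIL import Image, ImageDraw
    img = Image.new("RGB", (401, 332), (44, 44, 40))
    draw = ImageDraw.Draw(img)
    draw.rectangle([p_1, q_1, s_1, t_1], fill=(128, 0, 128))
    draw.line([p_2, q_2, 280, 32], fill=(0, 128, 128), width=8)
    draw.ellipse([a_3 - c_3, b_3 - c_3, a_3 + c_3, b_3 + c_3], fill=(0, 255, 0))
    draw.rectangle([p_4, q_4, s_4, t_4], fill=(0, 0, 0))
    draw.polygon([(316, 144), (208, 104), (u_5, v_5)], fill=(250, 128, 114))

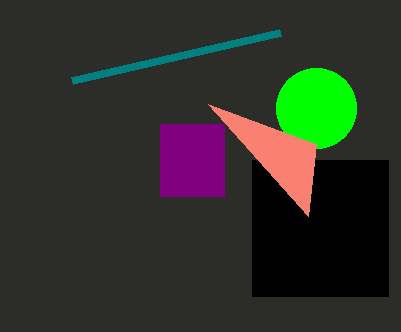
p_1 = 160
q_1 = 124
s_1 = 224
t_1 = 196
p_2 = 72
q_2 = 80
a_3 = 316
b_3 = 108
c_3 = 40
p_4 = 252
q_4 = 160
s_4 = 388
t_4 = 296
u_5 = 308
v_5 = 216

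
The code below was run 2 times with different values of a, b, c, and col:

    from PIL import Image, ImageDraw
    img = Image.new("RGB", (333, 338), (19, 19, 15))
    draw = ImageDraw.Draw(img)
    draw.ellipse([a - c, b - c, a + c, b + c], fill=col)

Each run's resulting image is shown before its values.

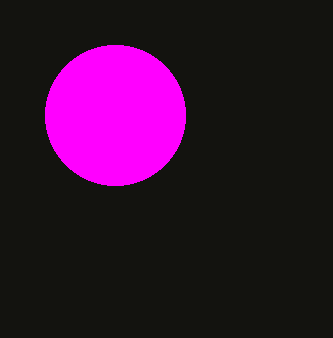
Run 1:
a = 115; b = 115; c = 70; col = 'magenta'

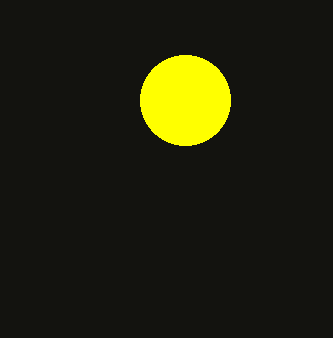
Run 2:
a = 185
b = 100
c = 45
col = 'yellow'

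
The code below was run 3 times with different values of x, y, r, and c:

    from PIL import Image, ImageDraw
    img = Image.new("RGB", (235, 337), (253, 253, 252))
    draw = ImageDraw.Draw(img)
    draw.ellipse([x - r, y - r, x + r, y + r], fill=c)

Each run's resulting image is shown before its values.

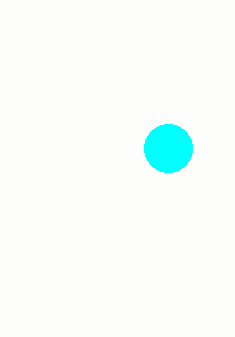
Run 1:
x = 168; y = 148; r = 24; c = 'cyan'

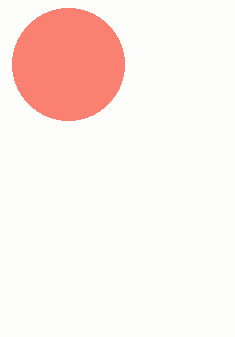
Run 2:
x = 68
y = 64
r = 56
c = 'salmon'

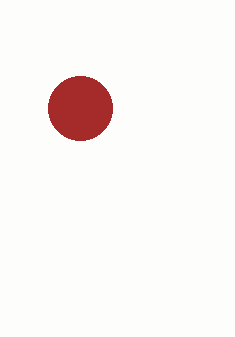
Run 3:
x = 80; y = 108; r = 32; c = 'brown'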